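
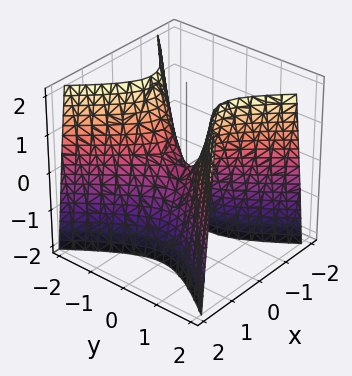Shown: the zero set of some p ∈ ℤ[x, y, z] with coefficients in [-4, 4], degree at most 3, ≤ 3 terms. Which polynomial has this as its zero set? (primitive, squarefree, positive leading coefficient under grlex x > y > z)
(a) The degree is 2 — a saddle surface; a quadric.
(b) Symmetries: it's symmetric under y → −y, forcing even powers of y; it's symmetric under x → −x, forcing even powers of x.
(c) Against the integer gridlines: it meets the x-axis at x = 0 (among the integer gridlines); it meets the z-axis at z = 0 (among the integer gridlines); it meets the y-axis at y = 0 (among the integer gridlines).
(d) Matching integer coefficients to the picture gives p.

3*x^2 - 2*y^2 + z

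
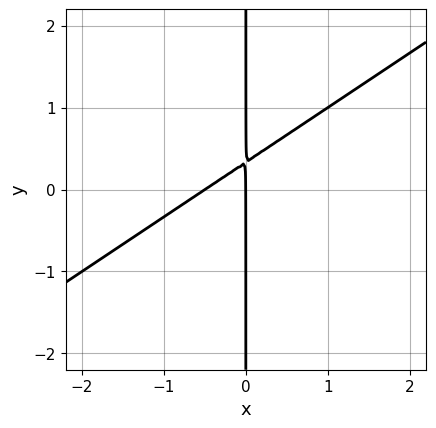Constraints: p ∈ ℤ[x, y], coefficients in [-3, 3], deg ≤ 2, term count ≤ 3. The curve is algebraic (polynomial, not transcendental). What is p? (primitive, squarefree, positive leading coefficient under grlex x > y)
2*x^2 - 3*x*y + x

1. deg p = 2. A generic line meets the curve in up to 2 points.
2. From the axis intercepts and sections: one x-axis crossing is at x = 0; the visible y-axis segment lies entirely on the curve.
3. Assembling these constraints gives the stated polynomial.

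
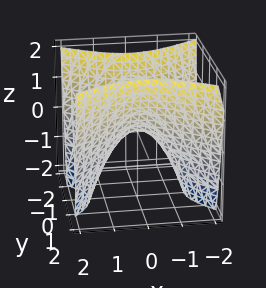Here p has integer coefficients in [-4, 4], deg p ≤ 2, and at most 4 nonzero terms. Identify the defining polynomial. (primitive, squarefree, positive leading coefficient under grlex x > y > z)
deg p = 2. A hyperbolic paraboloid; a quadric.
Symmetries: it's symmetric under y → −y, forcing even powers of y; it's symmetric under x → −x, forcing even powers of x.
Reading off the gridlines: it crosses the z-axis at the gridline z = 0; it meets the x-axis at x = 0 (among the integer gridlines).
Fitting integer coefficients to these (and the overall shape) gives p.

2*x^2 - 3*y^2 + 2*z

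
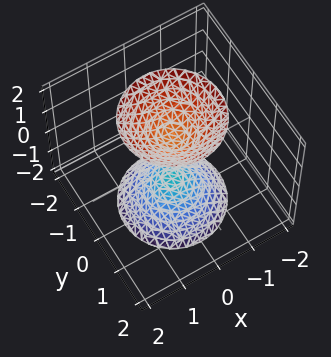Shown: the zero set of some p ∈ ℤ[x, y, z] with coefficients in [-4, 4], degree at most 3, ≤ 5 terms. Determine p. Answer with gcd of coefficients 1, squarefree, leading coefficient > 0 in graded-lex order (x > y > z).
2*x^2 + 2*y^2 - z^2 + 1

(a) The picture has 2 separate pieces.
(b) deg p = 2.
(c) Symmetries: every cross-section ⟂ z is a circle, so x, y appear only via x² + y².
(d) Reading off the gridlines: the z-axis gridline crossings are at z ∈ {-1, 1}; the surface avoids every integer x-axis point in the box; a circular section at z = -2 has radius between 1 and 2; it misses every integer gridline on the y-axis.
(e) The integer polynomial consistent with all of this is the stated p.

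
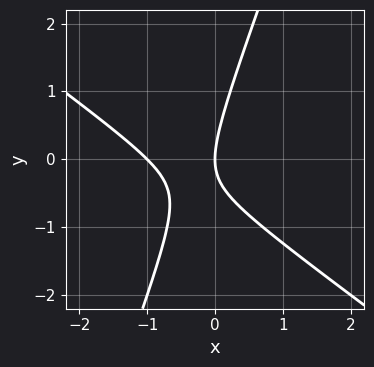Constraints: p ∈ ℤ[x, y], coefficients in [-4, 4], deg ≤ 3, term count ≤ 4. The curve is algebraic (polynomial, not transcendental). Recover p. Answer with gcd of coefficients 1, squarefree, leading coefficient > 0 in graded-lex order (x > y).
1. The degree is 2 — no degree-1 curve has this shape.
2. From the axis intercepts and sections: it crosses the y-axis at the gridline y = 0; among the integer gridlines, it crosses the x-axis at x ∈ {-1, 0}.
3. Fitting integer coefficients to these (and the overall shape) gives p.

2*x^2 + 2*x*y - y^2 + 2*x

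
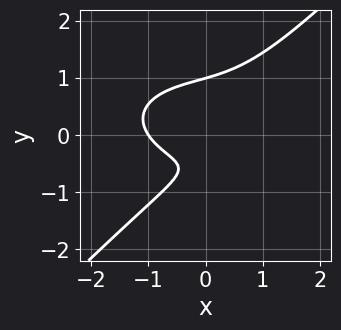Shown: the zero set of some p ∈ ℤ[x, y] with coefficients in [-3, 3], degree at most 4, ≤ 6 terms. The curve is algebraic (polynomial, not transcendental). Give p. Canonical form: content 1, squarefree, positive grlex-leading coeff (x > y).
1. deg p = 3. A generic line meets the curve in up to 3 points.
2. Checking where it meets the axes: it meets the x-axis at x = -1 (among the integer gridlines); it crosses the y-axis at the gridline y = 1.
3. Putting this together gives p.

x^3 + 2*x*y^2 - 3*y^3 + 2*y + 1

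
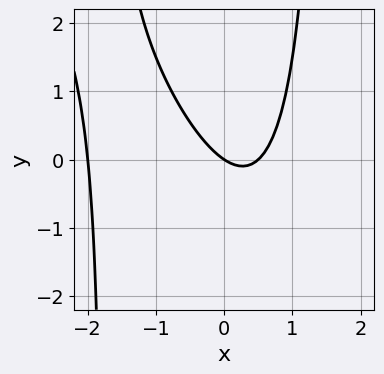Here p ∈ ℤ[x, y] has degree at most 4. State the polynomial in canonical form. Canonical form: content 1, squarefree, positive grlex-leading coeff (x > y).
deg p = 3.
Checking where it meets the axes: among the integer gridlines, it crosses the x-axis at x ∈ {-2, 0}; one y-axis crossing is at y = 0.
Fitting integer coefficients to these (and the overall shape) gives p.

2*x^3 + x^2*y + 3*x^2 - 2*x - 3*y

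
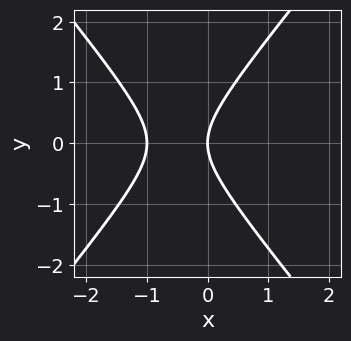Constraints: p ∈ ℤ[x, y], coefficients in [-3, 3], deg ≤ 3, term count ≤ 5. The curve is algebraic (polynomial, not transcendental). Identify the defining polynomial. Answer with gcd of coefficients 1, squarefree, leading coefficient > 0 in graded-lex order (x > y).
The degree is 2 — no degree-1 curve has this shape.
Symmetries: the y ↦ −y reflection is a symmetry, so y appears only in even powers.
From the visible intercepts: one y-axis crossing is at y = 0; among the integer gridlines, it crosses the x-axis at x ∈ {-1, 0}.
Matching integer coefficients to the picture gives p.

3*x^2 - 2*y^2 + 3*x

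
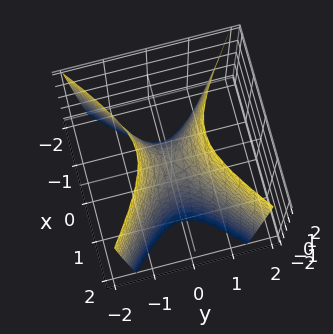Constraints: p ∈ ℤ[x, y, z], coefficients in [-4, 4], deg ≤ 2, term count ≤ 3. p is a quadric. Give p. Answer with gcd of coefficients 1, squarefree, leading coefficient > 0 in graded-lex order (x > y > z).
2*x^2 - 3*y^2 + z

The degree is 2 — a saddle surface; a quadric.
Symmetries: it's symmetric under y → −y, forcing even powers of y; mirror symmetry x ↦ −x ⇒ only even powers of x.
Checking where it meets the axes: it meets the x-axis at x = 0 (among the integer gridlines); one y-axis crossing is at y = 0.
Fitting integer coefficients to these (and the overall shape) gives p.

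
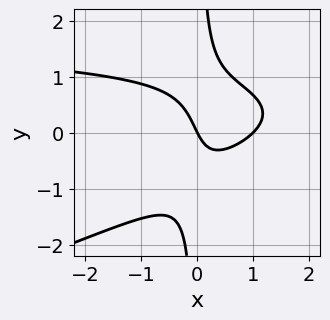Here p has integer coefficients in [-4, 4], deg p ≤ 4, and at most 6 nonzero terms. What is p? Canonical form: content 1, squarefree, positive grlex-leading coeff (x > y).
x^2*y - 3*x*y^2 - 2*x^2 + 2*x + y

The degree is 3 — the shape is more complex than any degree-2 curve.
Against the integer gridlines: one y-axis crossing is at y = 0; among the integer gridlines, it crosses the x-axis at x ∈ {0, 1}.
Matching integer coefficients to the picture gives p.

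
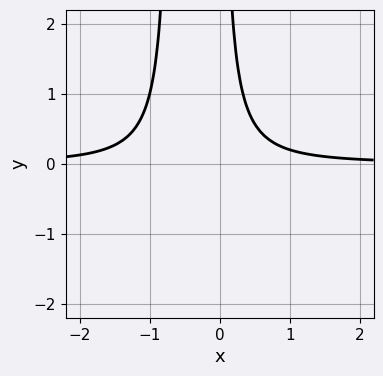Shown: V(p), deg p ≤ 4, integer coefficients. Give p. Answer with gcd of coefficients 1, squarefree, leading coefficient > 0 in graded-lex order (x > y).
1. The degree is 3 — a generic line meets the curve in up to 3 points.
2. Reading off the gridlines: the curve avoids every integer y-axis point in the box; the curve avoids every integer x-axis point in the box.
3. Solving for integer coefficients yields p as stated.

3*x^2*y + 2*x*y - 1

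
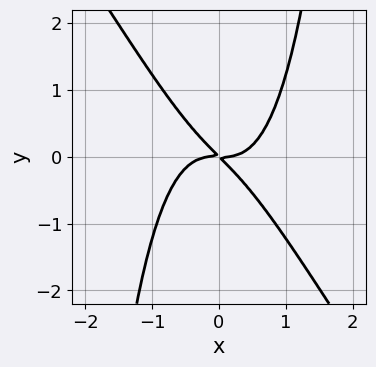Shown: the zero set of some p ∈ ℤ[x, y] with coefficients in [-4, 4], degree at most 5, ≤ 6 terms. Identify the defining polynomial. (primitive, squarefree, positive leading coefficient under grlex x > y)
3*x^4 + 2*x^3*y - 2*x*y - 2*y^2

Degree: a generic line meets the curve in up to 4 points, so deg p = 4.
Against the integer gridlines: it crosses the x-axis at the gridline x = 0; one y-axis crossing is at y = 0.
These observations pin down the coefficients.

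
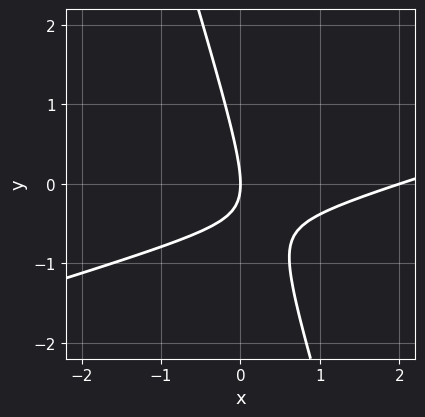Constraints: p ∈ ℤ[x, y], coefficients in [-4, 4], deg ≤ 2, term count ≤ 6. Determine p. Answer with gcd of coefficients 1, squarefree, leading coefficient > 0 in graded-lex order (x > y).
The degree is 2 — no degree-1 curve has this shape.
Against the integer gridlines: among the integer gridlines, it crosses the x-axis at x ∈ {0, 2}; it meets the y-axis at y = 0 (among the integer gridlines).
Putting this together gives p.

x^2 - 3*x*y - y^2 - 2*x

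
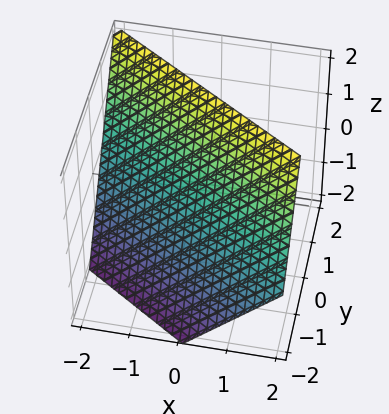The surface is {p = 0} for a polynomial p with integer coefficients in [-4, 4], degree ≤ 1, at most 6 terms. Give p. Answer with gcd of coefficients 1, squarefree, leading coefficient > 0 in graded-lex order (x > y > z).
First, deg p = 1.
Then, against the integer gridlines: one z-axis crossing is at z = 1; it meets the x-axis at x = -1 (among the integer gridlines).
Finally, together with the visible shape, these determine p as stated.

2*x + 3*y - 2*z + 2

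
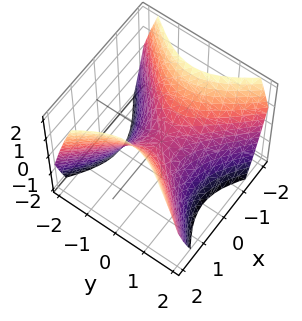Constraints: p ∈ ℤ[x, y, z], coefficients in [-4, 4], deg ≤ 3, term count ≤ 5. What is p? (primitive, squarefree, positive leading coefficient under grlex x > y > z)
1. deg p = 2.
2. Symmetries: mirror symmetry y ↦ −y ⇒ only even powers of y; it's symmetric under x → −x, forcing even powers of x.
3. Observable constraints: it crosses the z-axis at the gridline z = 0; one x-axis crossing is at x = 0; it meets the y-axis at y = 0 (among the integer gridlines).
4. Together with the visible shape, these determine p as stated.

x^2 - y^2 - z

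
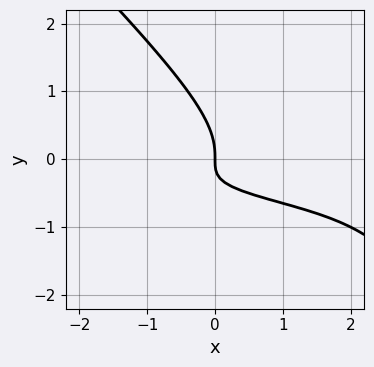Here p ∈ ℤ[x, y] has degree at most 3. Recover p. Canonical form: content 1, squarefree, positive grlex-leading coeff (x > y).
2*x*y^2 + 2*y^3 + 2*x*y + x

1. Degree: the shape is more complex than any degree-2 curve, so deg p = 3.
2. From the axis intercepts and sections: one x-axis crossing is at x = 0; one y-axis crossing is at y = 0.
3. Putting this together gives p.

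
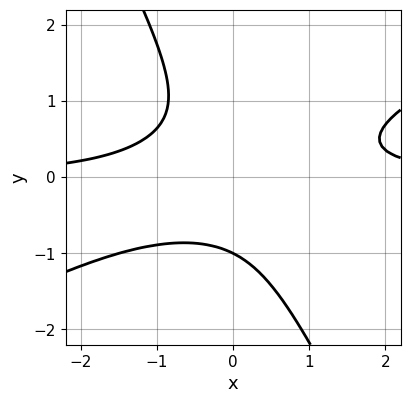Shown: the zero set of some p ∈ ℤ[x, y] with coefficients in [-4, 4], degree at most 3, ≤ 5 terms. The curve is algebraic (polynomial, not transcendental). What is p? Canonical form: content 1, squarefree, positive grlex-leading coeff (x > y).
2*x^2*y - 3*x*y^2 - 2*y^3 - 2

First, deg p = 3. No degree-2 curve has this shape.
Next, checking where it meets the axes: one y-axis crossing is at y = -1; it misses every integer gridline on the x-axis.
Finally, these observations pin down the coefficients.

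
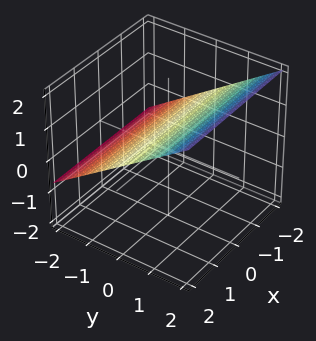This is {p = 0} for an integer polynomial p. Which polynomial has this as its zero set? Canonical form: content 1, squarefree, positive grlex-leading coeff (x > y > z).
2*y - 3*z + 2

(a) deg p = 1. Every cross-section is a straight line — this is a plane.
(b) Checking where it meets the axes: one y-axis crossing is at y = -1; it misses every integer gridline on the x-axis.
(c) Putting this together gives p.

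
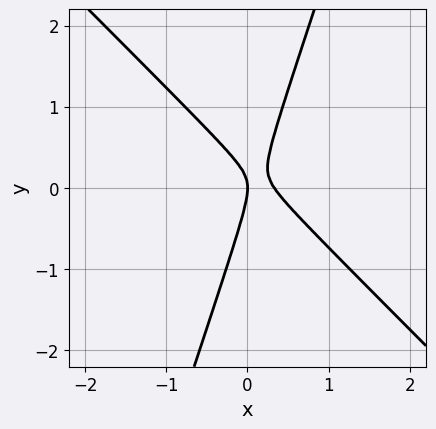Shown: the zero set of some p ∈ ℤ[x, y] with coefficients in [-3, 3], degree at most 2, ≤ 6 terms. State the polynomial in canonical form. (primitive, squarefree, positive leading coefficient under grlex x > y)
3*x^2 + 2*x*y - y^2 - x

1. deg p = 2.
2. From the axis intercepts and sections: it meets the y-axis at y = 0 (among the integer gridlines); it crosses the x-axis at the gridline x = 0.
3. Matching integer coefficients to the picture gives p.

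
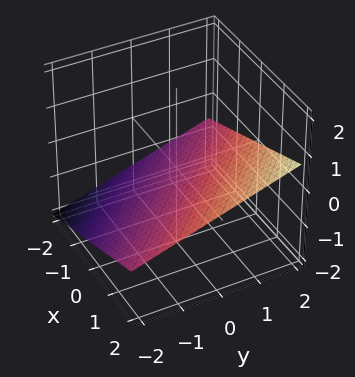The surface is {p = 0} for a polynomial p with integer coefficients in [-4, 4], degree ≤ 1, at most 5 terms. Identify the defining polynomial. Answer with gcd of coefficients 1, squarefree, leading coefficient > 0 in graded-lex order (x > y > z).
x + y - 3*z - 2

deg p = 1. The surface is flat (a plane).
Against the integer gridlines: it meets the y-axis at y = 2 (among the integer gridlines); it crosses the x-axis at the gridline x = 2.
Matching integer coefficients to the picture gives p.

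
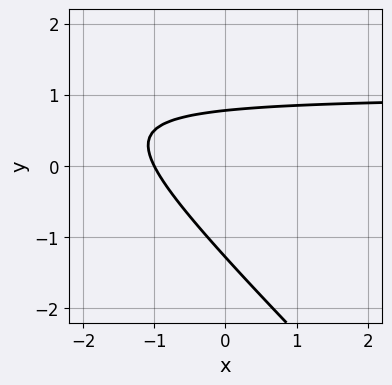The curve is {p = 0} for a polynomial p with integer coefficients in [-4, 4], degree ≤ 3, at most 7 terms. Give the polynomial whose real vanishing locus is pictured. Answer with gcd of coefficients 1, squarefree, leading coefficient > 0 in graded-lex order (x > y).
2*x*y + 2*y^2 - 2*x + y - 2

First, deg p = 2.
Next, against the integer gridlines: it crosses the x-axis at the gridline x = -1.
Finally, these observations pin down the coefficients.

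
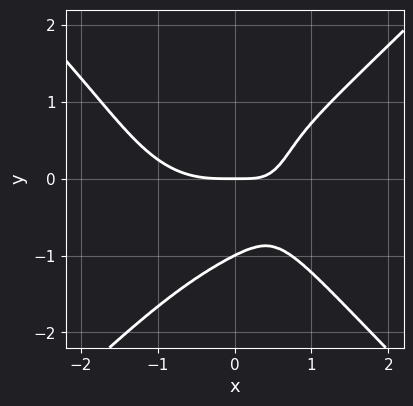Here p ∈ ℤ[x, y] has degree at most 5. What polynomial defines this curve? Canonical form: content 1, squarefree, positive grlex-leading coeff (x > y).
2*x^4 - 2*y^4 - 3*x^2*y + 3*x*y - 2*y

deg p = 4. No degree-3 curve has this shape.
From the visible intercepts: one x-axis crossing is at x = 0; the y-axis gridline crossings are at y ∈ {-1, 0}.
Matching integer coefficients to the picture gives p.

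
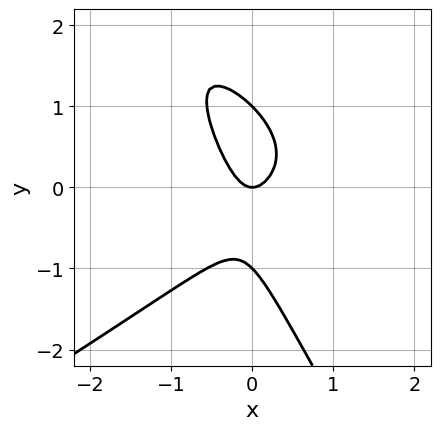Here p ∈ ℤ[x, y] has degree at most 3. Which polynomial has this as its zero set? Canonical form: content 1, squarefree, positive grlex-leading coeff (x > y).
1. Degree: no degree-2 curve has this shape, so deg p = 3.
2. Checking where it meets the axes: the y-axis gridline crossings are at y ∈ {-1, 0, 1}; it meets the x-axis at x = 0 (among the integer gridlines).
3. Matching integer coefficients to the picture gives p.

x^3 - 2*x*y^2 - y^3 - 3*x^2 + y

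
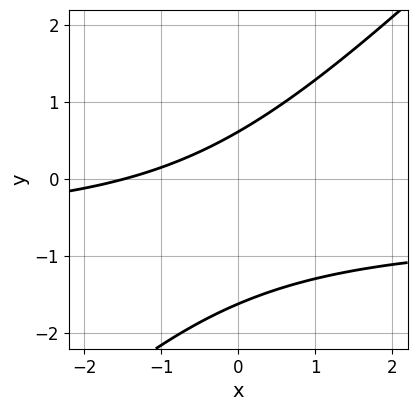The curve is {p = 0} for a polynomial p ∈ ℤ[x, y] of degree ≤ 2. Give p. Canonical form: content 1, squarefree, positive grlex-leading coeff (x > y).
3*x*y - 3*y^2 + 2*x - 3*y + 3

1. Degree: a generic line meets the curve in up to 2 points, so deg p = 2.
2. Solving for integer coefficients yields p as stated.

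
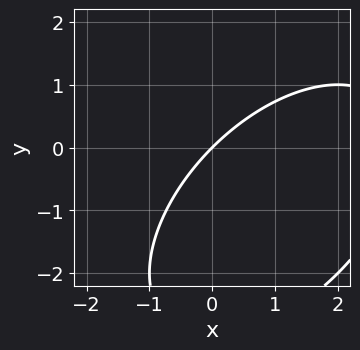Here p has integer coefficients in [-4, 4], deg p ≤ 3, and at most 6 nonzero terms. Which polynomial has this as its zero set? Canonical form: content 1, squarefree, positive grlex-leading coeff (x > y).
x^2 - x*y + y^2 - 3*x + 3*y

1. The degree is 2 — no degree-1 curve has this shape.
2. Observable constraints: it meets the y-axis at y = 0 (among the integer gridlines); one x-axis crossing is at x = 0.
3. The integer polynomial consistent with all of this is the stated p.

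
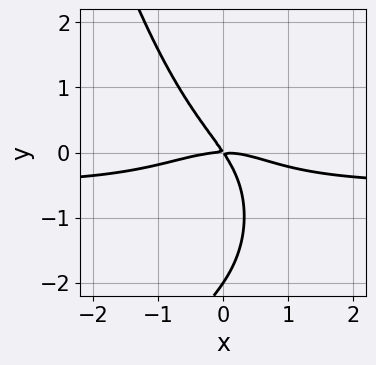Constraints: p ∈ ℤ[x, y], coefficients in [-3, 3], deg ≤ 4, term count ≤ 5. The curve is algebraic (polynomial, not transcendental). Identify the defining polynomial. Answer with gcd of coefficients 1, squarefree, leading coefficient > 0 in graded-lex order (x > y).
2*x^3*y + x^3 + y^3 + 3*x*y + 2*y^2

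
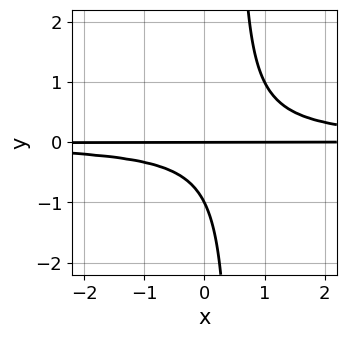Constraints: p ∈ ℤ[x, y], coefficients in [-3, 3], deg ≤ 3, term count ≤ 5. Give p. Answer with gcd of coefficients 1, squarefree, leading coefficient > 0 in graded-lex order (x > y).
deg p = 3. No degree-2 curve has this shape.
Observable constraints: the y-axis gridline crossings are at y ∈ {-1, 0}; every point of the x-axis in the box is on the curve.
The integer polynomial consistent with all of this is the stated p.

2*x*y^2 - y^2 - y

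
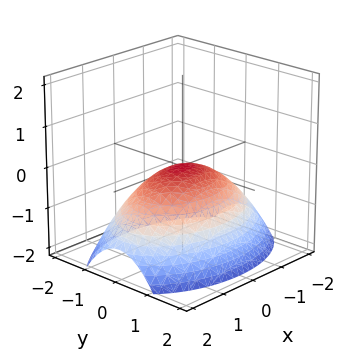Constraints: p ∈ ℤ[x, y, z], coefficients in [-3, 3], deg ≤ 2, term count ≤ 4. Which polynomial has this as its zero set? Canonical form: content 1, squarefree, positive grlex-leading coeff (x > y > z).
x^2 + 2*y^2 + 3*z

First, deg p = 2.
Next, symmetries: mirror symmetry y ↦ −y ⇒ only even powers of y; mirror symmetry x ↦ −x ⇒ only even powers of x.
Next, observable constraints: it crosses the x-axis at the gridline x = 0; one z-axis crossing is at z = 0; it meets the y-axis at y = 0 (among the integer gridlines).
Finally, putting this together gives p.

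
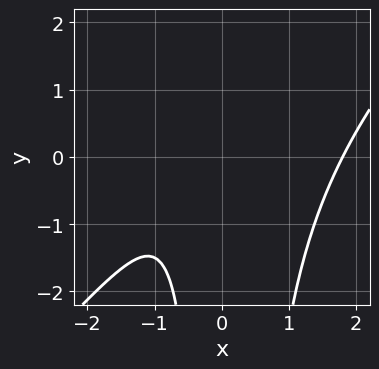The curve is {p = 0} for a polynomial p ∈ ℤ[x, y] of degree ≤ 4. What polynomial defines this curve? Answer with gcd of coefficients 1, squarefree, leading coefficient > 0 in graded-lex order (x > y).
2*x^3 - 2*x^2*y - x^2 - 3*x - 3

First, deg p = 3.
Then, observable constraints: it misses every integer gridline on the y-axis.
Finally, together with the visible shape, these determine p as stated.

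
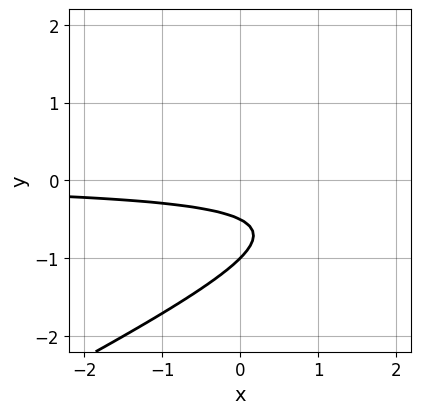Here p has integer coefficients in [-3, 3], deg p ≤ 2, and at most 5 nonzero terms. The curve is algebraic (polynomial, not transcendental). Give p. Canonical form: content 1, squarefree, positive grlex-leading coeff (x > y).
Degree: the shape is more complex than any degree-1 curve, so deg p = 2.
Observable constraints: the curve avoids every integer x-axis point in the box; it crosses the y-axis at the gridline y = -1.
Solving for integer coefficients yields p as stated.

x*y - 2*y^2 - 3*y - 1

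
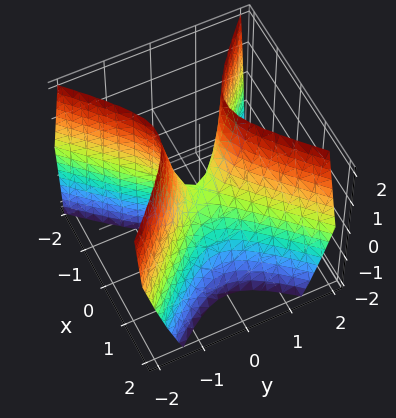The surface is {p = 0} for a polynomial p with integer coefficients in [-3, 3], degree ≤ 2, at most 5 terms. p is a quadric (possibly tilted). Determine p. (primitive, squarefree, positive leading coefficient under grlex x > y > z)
1. The degree is 2 — the shape is more complex than any degree-1 surface.
2. Against the integer gridlines: it crosses the y-axis at the gridline y = 0; one x-axis crossing is at x = 0.
3. The integer polynomial consistent with all of this is the stated p.

3*x^2 + x*z - 3*y^2 + z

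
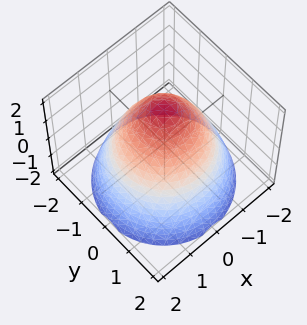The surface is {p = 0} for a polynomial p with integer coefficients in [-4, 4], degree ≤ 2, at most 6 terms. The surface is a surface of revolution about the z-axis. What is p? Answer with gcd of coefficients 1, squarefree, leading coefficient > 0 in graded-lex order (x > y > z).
First, degree: the shape is more complex than any degree-1 surface, so deg p = 2.
Next, symmetries: rotational symmetry about the z-axis ⇒ p depends on x, y only through x² + y².
Next, from the axis intercepts and sections: one z-axis crossing is at z = 2; a circular section at z = 1 has radius exactly 1.
Finally, assembling these constraints gives the stated polynomial.

x^2 + y^2 + z - 2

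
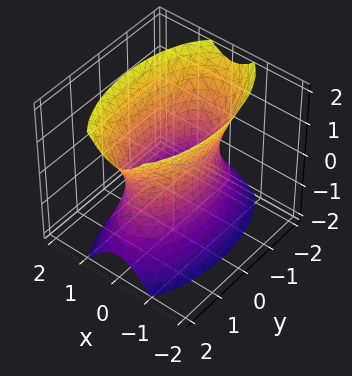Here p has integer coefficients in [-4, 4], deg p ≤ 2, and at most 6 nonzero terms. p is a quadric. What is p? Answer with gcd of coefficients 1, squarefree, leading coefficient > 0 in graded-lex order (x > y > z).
3*x^2 + y^2 - z^2 - 2

(a) Degree: one connected sheet with a waist; a quadric, so deg p = 2.
(b) Symmetries: it's symmetric under x → −x, forcing even powers of x; mirror symmetry z ↦ −z ⇒ only even powers of z; mirror symmetry y ↦ −y ⇒ only even powers of y.
(c) Checking where it meets the axes: it misses every integer gridline on the z-axis.
(d) The integer polynomial consistent with all of this is the stated p.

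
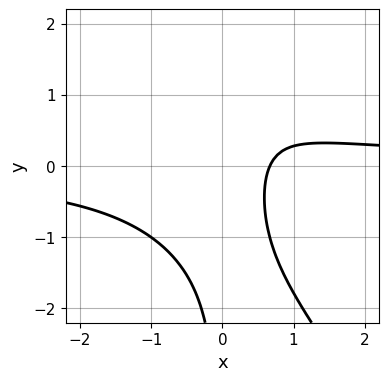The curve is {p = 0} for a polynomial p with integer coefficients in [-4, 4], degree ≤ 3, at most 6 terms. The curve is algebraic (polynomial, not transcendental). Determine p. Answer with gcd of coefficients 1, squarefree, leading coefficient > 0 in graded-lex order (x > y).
Degree: a generic line meets the curve in up to 3 points, so deg p = 3.
From the visible intercepts: it misses every integer gridline on the y-axis.
Matching integer coefficients to the picture gives p.

3*x^2*y + 2*x*y^2 - 3*x + 2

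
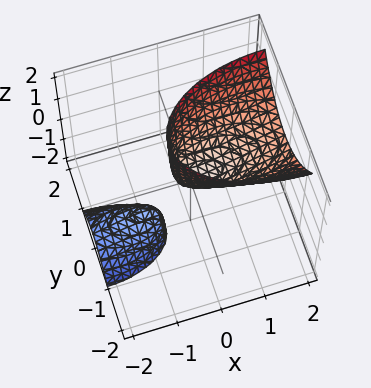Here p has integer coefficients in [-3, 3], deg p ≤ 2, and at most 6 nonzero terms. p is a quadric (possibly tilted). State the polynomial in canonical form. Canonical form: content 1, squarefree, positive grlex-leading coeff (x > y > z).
1. There are 2 components. Treating them together as one polynomial.
2. The degree is 2 — a generic line meets the surface in up to 2 points.
3. Against the integer gridlines: one x-axis crossing is at x = 0; it crosses the y-axis at the gridline y = 0.
4. These observations pin down the coefficients.

x^2 - 2*x*z + 3*y^2 - z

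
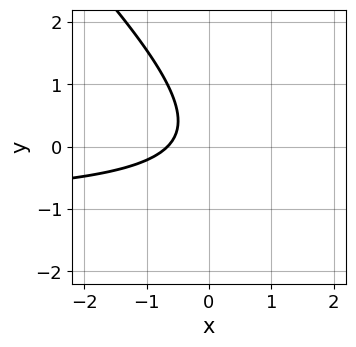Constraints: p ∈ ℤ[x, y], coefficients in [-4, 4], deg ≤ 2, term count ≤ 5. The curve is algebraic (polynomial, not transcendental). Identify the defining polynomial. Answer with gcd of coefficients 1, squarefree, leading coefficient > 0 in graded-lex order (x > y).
3*x*y + 3*y^2 + 3*x - y + 2

First, degree: no degree-1 curve has this shape, so deg p = 2.
Next, against the integer gridlines: it misses every integer gridline on the y-axis.
Finally, solving for integer coefficients yields p as stated.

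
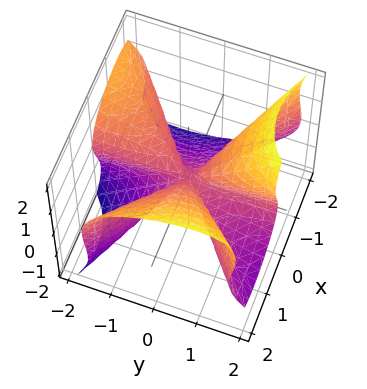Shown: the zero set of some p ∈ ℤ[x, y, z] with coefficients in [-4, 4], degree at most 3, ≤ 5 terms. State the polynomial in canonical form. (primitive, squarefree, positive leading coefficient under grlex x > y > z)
1. Degree: a generic line meets the surface in up to 3 points, so deg p = 3.
2. Observable constraints: it crosses the x-axis at the gridline x = 0; every point of the y-axis in the box is on the surface.
3. Fitting integer coefficients to these (and the overall shape) gives p.

2*x^3 - 3*x*y^2 + 3*y*z^2 - 3*z^3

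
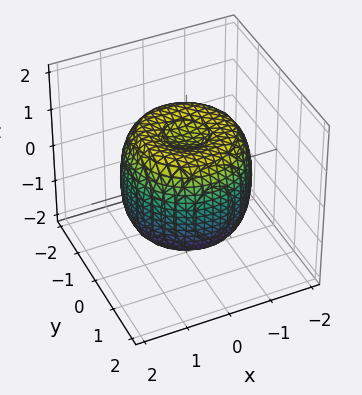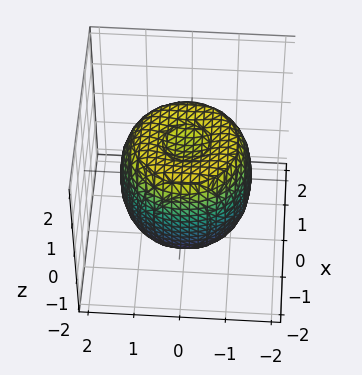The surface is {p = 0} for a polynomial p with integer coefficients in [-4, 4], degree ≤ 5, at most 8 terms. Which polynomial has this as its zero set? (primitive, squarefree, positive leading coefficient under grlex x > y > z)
2*x^4 + 4*x^2*y^2 + 2*y^4 - 3*x^2 - 3*y^2 + 2*z^2 - 2

(a) Degree: the shape is more complex than any degree-3 surface, so deg p = 4.
(b) Symmetries: rotational symmetry about the z-axis ⇒ p depends on x, y only through x² + y².
(c) From the visible intercepts: a circular section at z = 0 has radius between 1 and 2; the z-axis gridline crossings are at z ∈ {-1, 1}.
(d) Together with the visible shape, these determine p as stated.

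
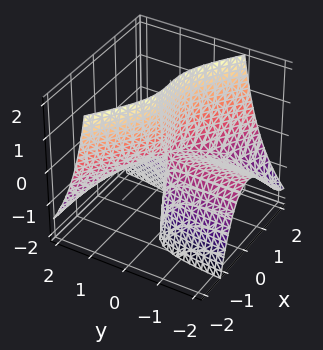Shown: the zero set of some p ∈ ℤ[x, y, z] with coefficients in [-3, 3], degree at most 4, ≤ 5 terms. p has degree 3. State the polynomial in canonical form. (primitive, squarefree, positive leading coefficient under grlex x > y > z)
1. The degree is 3 — no degree-2 surface has this shape.
2. Against the integer gridlines: it meets the x-axis at x = 0 (among the integer gridlines); every point of the z-axis in the box is on the surface; every point of the y-axis in the box is on the surface.
3. Solving for integer coefficients yields p as stated.

2*x^3 + 3*x^2*y + 3*y*z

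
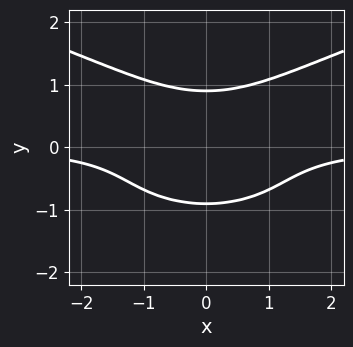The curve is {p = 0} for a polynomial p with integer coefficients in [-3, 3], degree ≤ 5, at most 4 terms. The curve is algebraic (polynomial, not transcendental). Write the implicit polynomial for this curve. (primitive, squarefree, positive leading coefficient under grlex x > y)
First, deg p = 4. A generic line meets the curve in up to 4 points.
Next, symmetries: mirror symmetry x ↦ −x ⇒ only even powers of x.
Next, from the axis intercepts and sections: no x-intercept at any integer in the box.
Finally, matching integer coefficients to the picture gives p.

3*y^4 - 2*x^2*y - 2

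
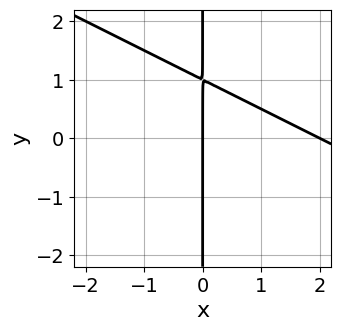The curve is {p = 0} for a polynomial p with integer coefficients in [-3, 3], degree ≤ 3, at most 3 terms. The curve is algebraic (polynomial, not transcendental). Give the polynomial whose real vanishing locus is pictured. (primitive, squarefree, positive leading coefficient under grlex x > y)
1. The degree is 2 — a generic line meets the curve in up to 2 points.
2. Against the integer gridlines: the visible y-axis segment lies entirely on the curve; the x-axis gridline crossings are at x ∈ {0, 2}.
3. Solving for integer coefficients yields p as stated.

x^2 + 2*x*y - 2*x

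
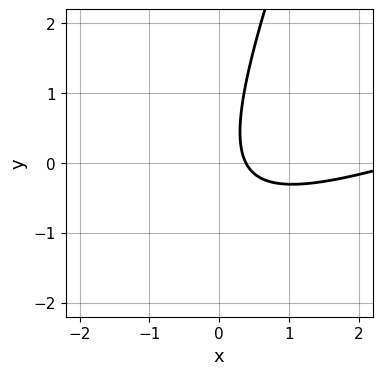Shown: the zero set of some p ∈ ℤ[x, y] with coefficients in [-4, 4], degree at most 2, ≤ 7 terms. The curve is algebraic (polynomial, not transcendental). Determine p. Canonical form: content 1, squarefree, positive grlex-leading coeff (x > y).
x^2 - 3*x*y + y^2 - 3*x + 1

1. The degree is 2 — the shape is more complex than any degree-1 curve.
2. From the visible intercepts: the curve avoids every integer y-axis point in the box.
3. Putting this together gives p.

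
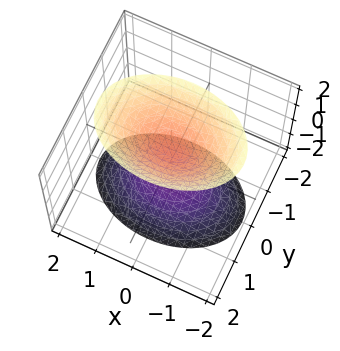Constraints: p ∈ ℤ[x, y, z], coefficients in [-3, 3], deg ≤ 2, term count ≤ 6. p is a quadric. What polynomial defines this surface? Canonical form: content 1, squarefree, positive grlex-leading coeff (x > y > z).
x^2 + 2*y^2 - z^2 + 1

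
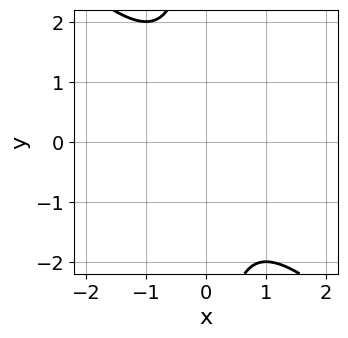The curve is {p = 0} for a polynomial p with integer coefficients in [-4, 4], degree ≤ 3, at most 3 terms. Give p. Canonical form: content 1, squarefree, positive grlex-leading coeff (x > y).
x^2 + x*y + 1

First, the degree is 2 — no degree-1 curve has this shape.
Next, against the integer gridlines: the curve avoids every integer x-axis point in the box; it misses every integer gridline on the y-axis.
Finally, the integer polynomial consistent with all of this is the stated p.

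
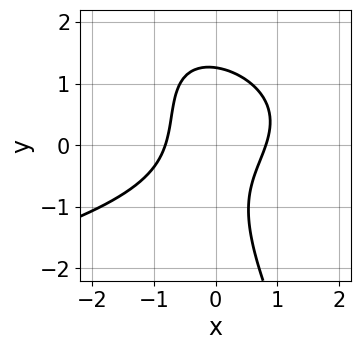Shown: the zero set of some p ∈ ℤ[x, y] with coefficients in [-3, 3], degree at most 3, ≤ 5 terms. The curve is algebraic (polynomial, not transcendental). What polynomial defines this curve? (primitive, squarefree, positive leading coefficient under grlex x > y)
(a) Degree: the shape is more complex than any degree-2 curve, so deg p = 3.
(b) Solving for integer coefficients yields p as stated.

2*x*y^2 + y^3 + 3*x^2 - 2*x*y - 2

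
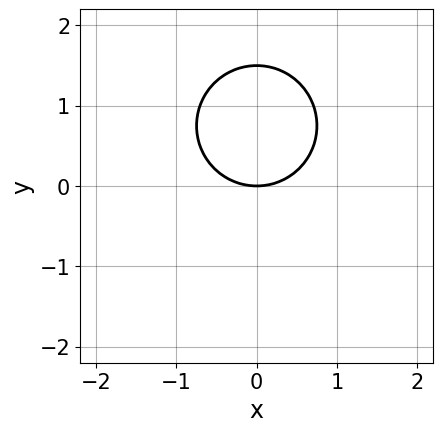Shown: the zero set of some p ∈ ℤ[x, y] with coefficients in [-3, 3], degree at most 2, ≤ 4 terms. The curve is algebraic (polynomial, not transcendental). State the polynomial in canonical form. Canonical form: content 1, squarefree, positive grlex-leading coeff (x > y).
(a) The degree is 2 — no degree-1 curve has this shape.
(b) Symmetries: mirror symmetry x ↦ −x ⇒ only even powers of x.
(c) Observable constraints: one y-axis crossing is at y = 0; it crosses the x-axis at the gridline x = 0.
(d) Solving for integer coefficients yields p as stated.

2*x^2 + 2*y^2 - 3*y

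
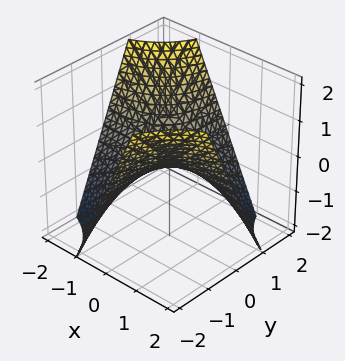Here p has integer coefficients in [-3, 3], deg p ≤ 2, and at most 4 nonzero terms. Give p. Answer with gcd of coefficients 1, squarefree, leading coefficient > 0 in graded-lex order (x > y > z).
x*y + z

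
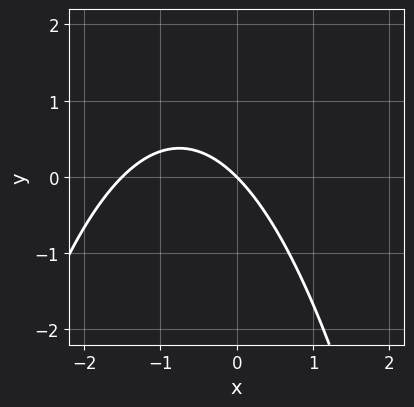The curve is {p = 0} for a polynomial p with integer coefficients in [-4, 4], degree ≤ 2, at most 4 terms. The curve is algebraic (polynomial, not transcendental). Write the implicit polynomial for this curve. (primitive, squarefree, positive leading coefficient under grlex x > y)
2*x^2 + 3*x + 3*y

(a) deg p = 2. The shape is more complex than any degree-1 curve.
(b) Checking where it meets the axes: one y-axis crossing is at y = 0; it meets the x-axis at x = 0 (among the integer gridlines).
(c) Assembling these constraints gives the stated polynomial.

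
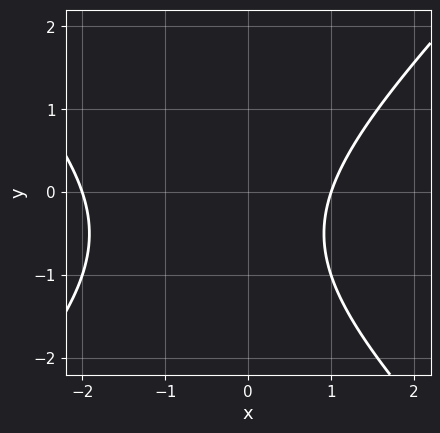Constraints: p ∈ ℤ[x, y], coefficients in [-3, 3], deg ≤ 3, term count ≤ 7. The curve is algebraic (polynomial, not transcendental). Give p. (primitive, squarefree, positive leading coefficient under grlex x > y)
x^2 - y^2 + x - y - 2

1. Degree: the shape is more complex than any degree-1 curve, so deg p = 2.
2. From the visible intercepts: among the integer gridlines, it crosses the x-axis at x ∈ {-2, 1}; no y-intercept at any integer in the box.
3. The integer polynomial consistent with all of this is the stated p.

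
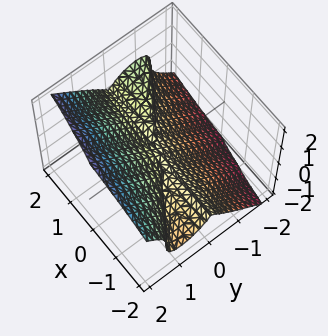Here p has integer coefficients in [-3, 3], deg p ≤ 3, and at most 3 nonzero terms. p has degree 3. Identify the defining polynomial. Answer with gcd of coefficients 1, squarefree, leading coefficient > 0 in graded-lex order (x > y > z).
2*x*y^2 + 3*y^3 - 3*z^3

(a) Degree: a generic line meets the surface in up to 3 points, so deg p = 3.
(b) Against the integer gridlines: it meets the z-axis at z = 0 (among the integer gridlines); it crosses the y-axis at the gridline y = 0.
(c) Assembling these constraints gives the stated polynomial. Check: (-2, 0, 0) on the x-axis lies on the surface, and p(-2, 0, 0) = 0. ✓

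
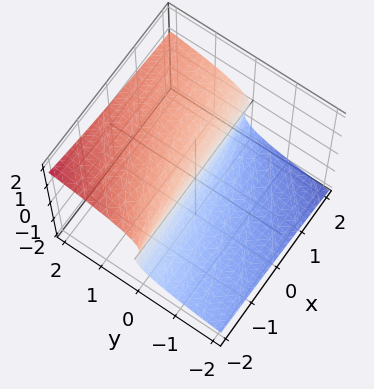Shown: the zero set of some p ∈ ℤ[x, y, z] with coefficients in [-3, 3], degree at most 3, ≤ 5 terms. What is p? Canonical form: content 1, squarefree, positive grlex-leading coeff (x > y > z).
(a) Degree: the shape is more complex than any degree-2 surface, so deg p = 3.
(b) Reading off the gridlines: one z-axis crossing is at z = 0; it meets the y-axis at y = 0 (among the integer gridlines); every point of the x-axis in the box is on the surface.
(c) Together with the visible shape, these determine p as stated.

x*z^2 + 2*z^3 - 3*y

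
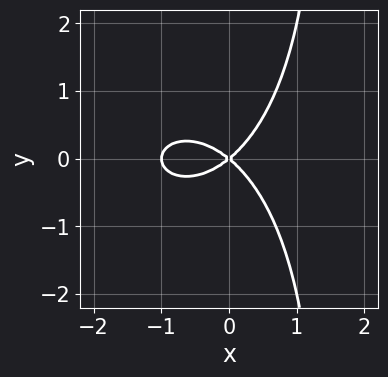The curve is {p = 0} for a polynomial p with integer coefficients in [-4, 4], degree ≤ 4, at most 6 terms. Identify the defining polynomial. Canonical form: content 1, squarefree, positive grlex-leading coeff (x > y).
2*x^3 + 2*x*y^2 + 2*x^2 - 3*y^2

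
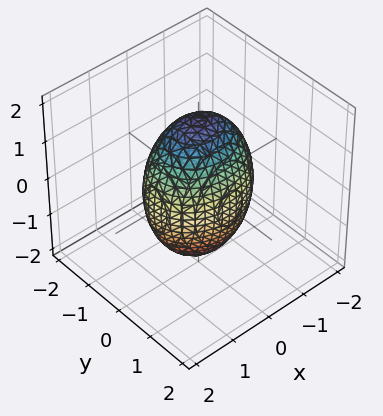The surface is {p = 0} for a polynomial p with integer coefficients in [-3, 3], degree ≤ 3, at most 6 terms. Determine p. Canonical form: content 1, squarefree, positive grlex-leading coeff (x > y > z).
2*x^2 + 3*y^2 + z^2 - 3

1. Degree: bounded and convex; a quadric, so deg p = 2.
2. Symmetries: the x ↦ −x reflection is a symmetry, so x appears only in even powers; mirror symmetry z ↦ −z ⇒ only even powers of z; it's symmetric under y → −y, forcing even powers of y.
3. From the visible intercepts: the y-axis gridline crossings are at y ∈ {-1, 1}.
4. Matching integer coefficients to the picture gives p.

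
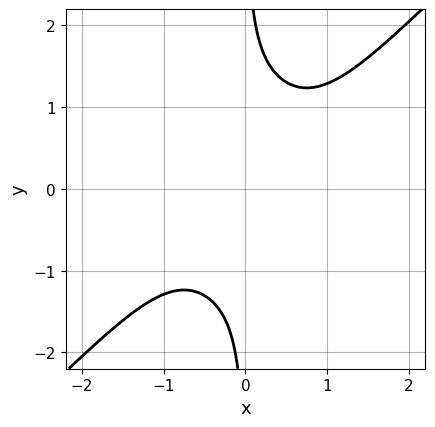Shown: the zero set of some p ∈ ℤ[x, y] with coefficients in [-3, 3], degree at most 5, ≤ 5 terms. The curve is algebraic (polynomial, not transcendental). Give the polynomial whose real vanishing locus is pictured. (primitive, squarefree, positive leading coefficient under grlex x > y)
First, the degree is 4 — the shape is more complex than any degree-3 curve.
Then, from the axis intercepts and sections: no x-intercept at any integer in the box; the curve avoids every integer y-axis point in the box.
Finally, fitting integer coefficients to these (and the overall shape) gives p.

x^4 + x^3*y - 2*x*y^3 + 2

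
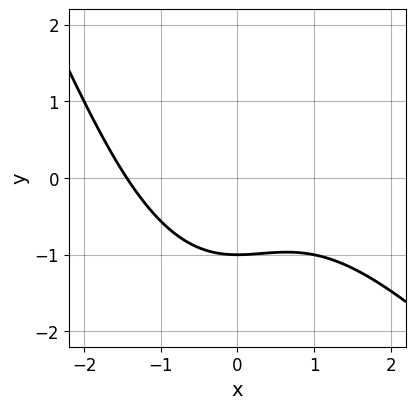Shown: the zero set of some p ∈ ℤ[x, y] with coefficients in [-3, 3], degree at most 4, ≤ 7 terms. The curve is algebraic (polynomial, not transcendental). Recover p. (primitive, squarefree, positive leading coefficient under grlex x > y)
(a) deg p = 3.
(b) From the visible intercepts: it crosses the y-axis at the gridline y = -1.
(c) Fitting integer coefficients to these (and the overall shape) gives p.

x^3 + x^2*y - y^2 + 2*y + 3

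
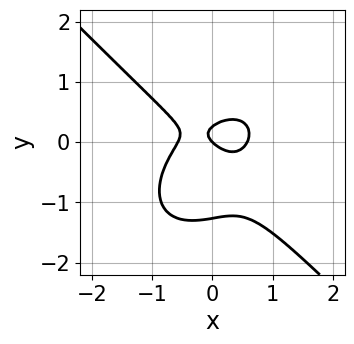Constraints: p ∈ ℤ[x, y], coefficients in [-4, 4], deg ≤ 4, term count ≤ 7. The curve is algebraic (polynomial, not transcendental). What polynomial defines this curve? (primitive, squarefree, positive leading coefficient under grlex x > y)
3*x^3 + 3*y^3 + 3*y^2 - x - y

First, deg p = 3. A generic line meets the curve in up to 3 points.
Next, against the integer gridlines: it crosses the y-axis at the gridline y = 0; it meets the x-axis at x = 0 (among the integer gridlines).
Finally, these observations pin down the coefficients.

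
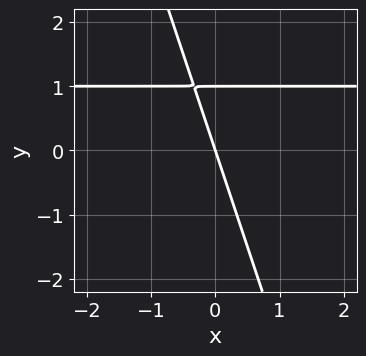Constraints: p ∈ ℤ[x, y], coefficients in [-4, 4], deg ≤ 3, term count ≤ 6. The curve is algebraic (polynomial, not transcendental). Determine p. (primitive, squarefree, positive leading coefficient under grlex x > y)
3*x*y + y^2 - 3*x - y

1. The degree is 2 — the shape is more complex than any degree-1 curve.
2. Checking where it meets the axes: the y-axis gridline crossings are at y ∈ {0, 1}; one x-axis crossing is at x = 0.
3. Fitting integer coefficients to these (and the overall shape) gives p.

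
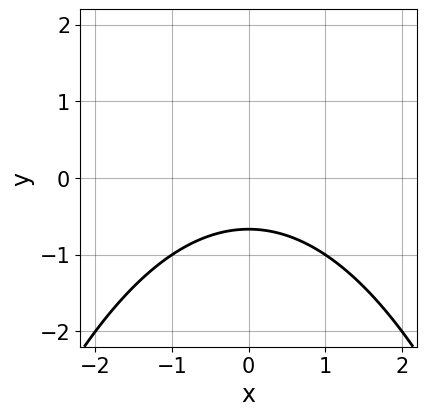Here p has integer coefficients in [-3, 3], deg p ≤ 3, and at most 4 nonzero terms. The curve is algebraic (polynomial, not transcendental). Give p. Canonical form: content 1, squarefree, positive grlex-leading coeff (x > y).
The degree is 2 — no degree-1 curve has this shape.
Symmetries: the x ↦ −x reflection is a symmetry, so x appears only in even powers.
Against the integer gridlines: the curve avoids every integer x-axis point in the box.
Matching integer coefficients to the picture gives p.

x^2 + 3*y + 2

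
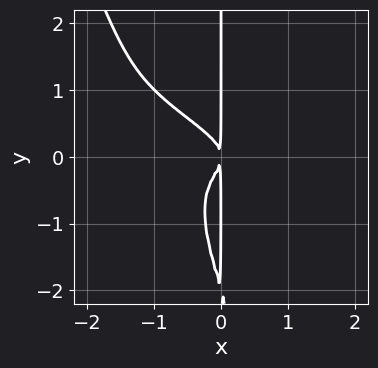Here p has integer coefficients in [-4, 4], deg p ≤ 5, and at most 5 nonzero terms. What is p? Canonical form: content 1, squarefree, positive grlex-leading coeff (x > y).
x^3*y + 3*x^2*y^2 + x*y^3 + 2*x*y^2 + x^2

1. The degree is 4 — no degree-3 curve has this shape.
2. Observable constraints: the visible y-axis segment lies entirely on the curve.
3. The integer polynomial consistent with all of this is the stated p.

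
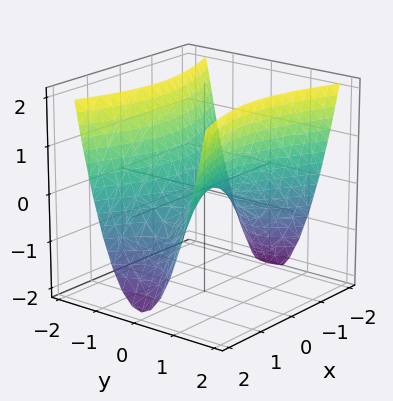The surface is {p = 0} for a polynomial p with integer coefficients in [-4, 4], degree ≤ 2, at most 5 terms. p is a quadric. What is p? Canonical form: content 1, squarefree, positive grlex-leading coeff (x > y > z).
x^2 - 3*y^2 + 2*z

(a) Degree: a saddle surface; a quadric, so deg p = 2.
(b) Symmetries: it's symmetric under y → −y, forcing even powers of y; the x ↦ −x reflection is a symmetry, so x appears only in even powers.
(c) Against the integer gridlines: it crosses the x-axis at the gridline x = 0; one y-axis crossing is at y = 0.
(d) Putting this together gives p.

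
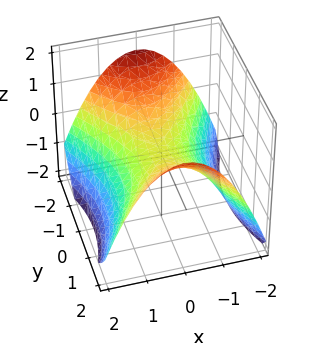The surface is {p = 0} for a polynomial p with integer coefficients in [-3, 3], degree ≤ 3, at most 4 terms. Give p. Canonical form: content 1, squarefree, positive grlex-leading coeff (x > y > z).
(a) Degree: a saddle surface; a quadric, so deg p = 2.
(b) Symmetries: mirror symmetry y ↦ −y ⇒ only even powers of y; it's symmetric under x → −x, forcing even powers of x.
(c) Checking where it meets the axes: one z-axis crossing is at z = 0; it meets the y-axis at y = 0 (among the integer gridlines).
(d) Together with the visible shape, these determine p as stated.

2*x^2 - y^2 + 3*z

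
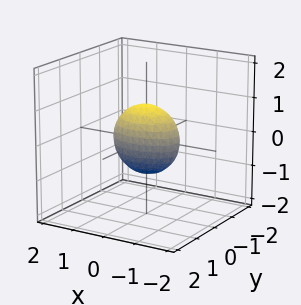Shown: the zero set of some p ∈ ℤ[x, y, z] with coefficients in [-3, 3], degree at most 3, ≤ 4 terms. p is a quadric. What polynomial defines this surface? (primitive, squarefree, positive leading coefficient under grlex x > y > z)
1. The degree is 2 — bounded and convex; a quadric.
2. Symmetries: it's symmetric under z → −z, forcing even powers of z; the x ↦ −x reflection is a symmetry, so x appears only in even powers; the y ↦ −y reflection is a symmetry, so y appears only in even powers.
3. Against the integer gridlines: among the integer gridlines, it crosses the x-axis at x ∈ {-1, 1}; the z-axis gridline crossings are at z ∈ {-1, 1}.
4. Assembling these constraints gives the stated polynomial.

x^2 + 2*y^2 + z^2 - 1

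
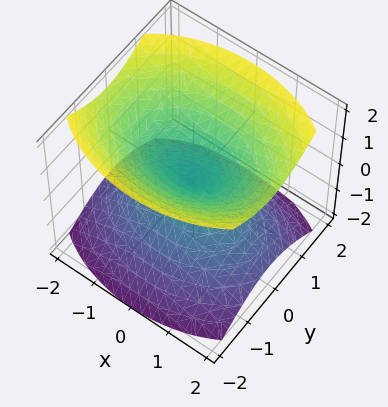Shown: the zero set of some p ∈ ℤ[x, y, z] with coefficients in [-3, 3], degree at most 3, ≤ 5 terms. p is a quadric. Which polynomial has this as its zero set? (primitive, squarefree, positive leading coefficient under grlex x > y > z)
x^2 + 2*y^2 - 2*z^2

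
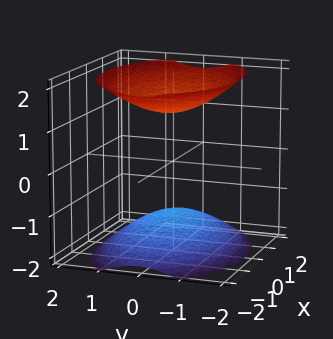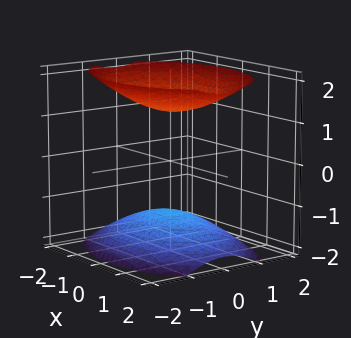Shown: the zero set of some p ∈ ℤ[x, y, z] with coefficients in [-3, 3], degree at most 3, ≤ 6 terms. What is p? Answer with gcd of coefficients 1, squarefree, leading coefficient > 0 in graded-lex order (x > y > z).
x^2 + 2*y^2 - 2*z^2 + 3

(a) The picture has 2 separate pieces.
(b) The degree is 2 — two sheets facing apart; a quadric.
(c) Symmetries: mirror symmetry y ↦ −y ⇒ only even powers of y; mirror symmetry z ↦ −z ⇒ only even powers of z; the x ↦ −x reflection is a symmetry, so x appears only in even powers.
(d) Observable constraints: no x-intercept at any integer in the box; no y-intercept at any integer in the box.
(e) Solving for integer coefficients yields p as stated.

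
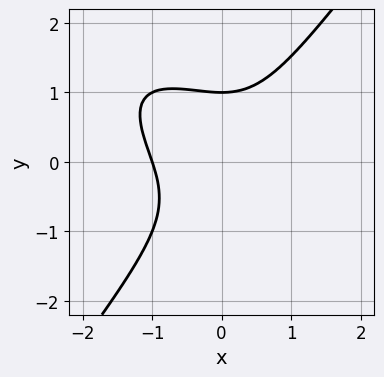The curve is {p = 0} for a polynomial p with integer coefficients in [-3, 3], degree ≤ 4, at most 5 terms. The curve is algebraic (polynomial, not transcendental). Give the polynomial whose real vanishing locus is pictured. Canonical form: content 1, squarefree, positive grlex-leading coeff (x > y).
x^3 + x^2*y - y^3 + 1

1. Degree: no degree-2 curve has this shape, so deg p = 3.
2. Observable constraints: it meets the x-axis at x = -1 (among the integer gridlines); it crosses the y-axis at the gridline y = 1.
3. Matching integer coefficients to the picture gives p.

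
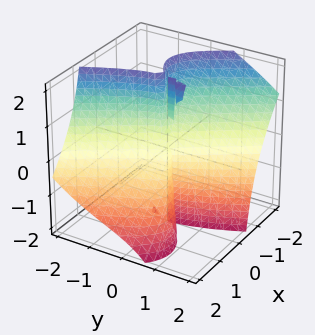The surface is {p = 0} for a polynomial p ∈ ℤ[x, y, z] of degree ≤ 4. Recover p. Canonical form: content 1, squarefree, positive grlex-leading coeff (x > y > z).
3*x^3 + 3*x^2*z - 2*x*y*z + y^3 - x^2

First, there are 3 components. They look like related sheets of one shape, so recover p as a whole.
Next, the degree is 3 — the shape is more complex than any degree-2 surface.
Next, against the integer gridlines: it crosses the x-axis at the gridline x = 0; the visible z-axis segment lies entirely on the surface.
Finally, assembling these constraints gives the stated polynomial.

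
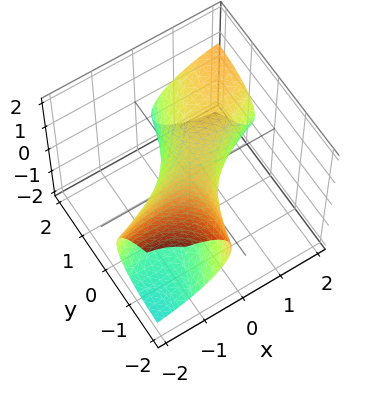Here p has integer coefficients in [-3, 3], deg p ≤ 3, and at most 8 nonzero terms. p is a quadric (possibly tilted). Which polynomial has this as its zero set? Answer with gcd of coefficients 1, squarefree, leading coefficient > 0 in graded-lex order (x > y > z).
1. deg p = 2. A generic line meets the surface in up to 2 points.
2. Against the integer gridlines: the y-axis gridline crossings are at y ∈ {-1, 1}; the x-axis gridline crossings are at x ∈ {-1, 1}.
3. Putting this together gives p.

x^2 - 3*x*y + y^2 + 2*y*z + 3*z^2 - 1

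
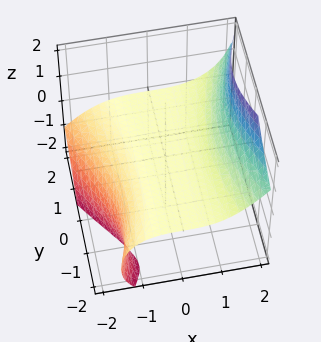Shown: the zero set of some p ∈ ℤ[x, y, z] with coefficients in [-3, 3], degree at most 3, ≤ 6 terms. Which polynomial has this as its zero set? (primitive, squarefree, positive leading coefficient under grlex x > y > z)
The degree is 3 — a generic line meets the surface in up to 3 points.
From the axis intercepts and sections: one z-axis crossing is at z = 0; every point of the y-axis in the box is on the surface; one x-axis crossing is at x = 0.
Together with the visible shape, these determine p as stated.

x^3 - y^2*z + y*z^2 - y*z - 3*z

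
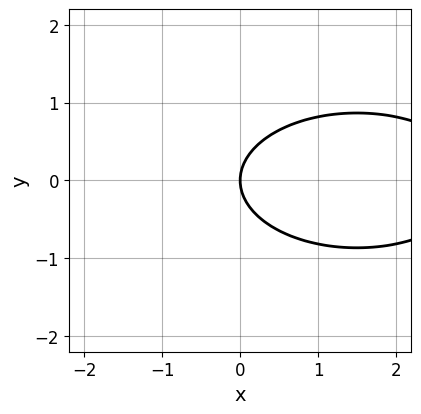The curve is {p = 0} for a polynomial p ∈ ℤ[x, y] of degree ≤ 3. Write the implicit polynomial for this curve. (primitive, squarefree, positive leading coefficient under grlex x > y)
x^2 + 3*y^2 - 3*x

First, deg p = 2. A generic line meets the curve in up to 2 points.
Next, symmetries: the y ↦ −y reflection is a symmetry, so y appears only in even powers.
Next, reading off the gridlines: it crosses the x-axis at the gridline x = 0; it crosses the y-axis at the gridline y = 0.
Finally, putting this together gives p.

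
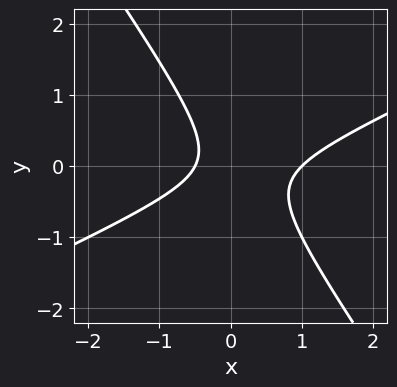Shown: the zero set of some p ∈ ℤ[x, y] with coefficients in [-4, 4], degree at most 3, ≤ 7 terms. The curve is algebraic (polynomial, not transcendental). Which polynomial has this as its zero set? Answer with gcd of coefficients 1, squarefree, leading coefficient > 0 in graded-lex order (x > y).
2*x^2 - 3*x*y - 3*y^2 - x - 1

The degree is 2 — a generic line meets the curve in up to 2 points.
Observable constraints: one x-axis crossing is at x = 1; it misses every integer gridline on the y-axis.
Fitting integer coefficients to these (and the overall shape) gives p.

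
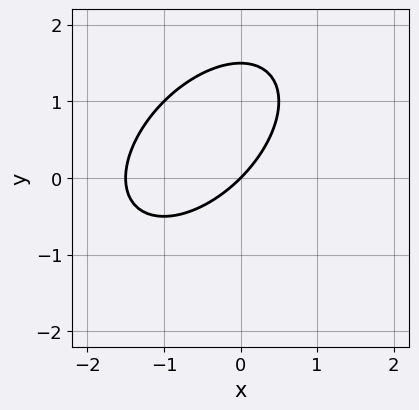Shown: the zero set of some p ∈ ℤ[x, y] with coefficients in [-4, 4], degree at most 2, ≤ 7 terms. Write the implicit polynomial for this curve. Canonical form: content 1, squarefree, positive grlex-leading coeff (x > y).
2*x^2 - 2*x*y + 2*y^2 + 3*x - 3*y

First, degree: no degree-1 curve has this shape, so deg p = 2.
Then, checking where it meets the axes: it crosses the x-axis at the gridline x = 0; it meets the y-axis at y = 0 (among the integer gridlines).
Finally, these observations pin down the coefficients.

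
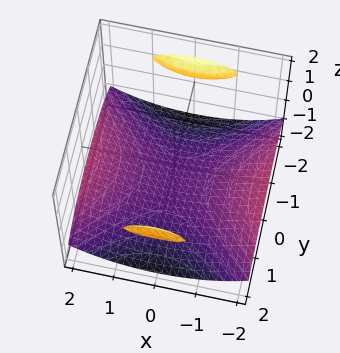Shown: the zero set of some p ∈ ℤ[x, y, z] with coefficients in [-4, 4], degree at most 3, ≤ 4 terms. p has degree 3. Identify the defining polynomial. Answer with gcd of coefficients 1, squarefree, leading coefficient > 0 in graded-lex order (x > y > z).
1. The picture has 3 separate pieces. They look like related sheets of one shape, so recover p as a whole.
2. The degree is 3 — the shape is more complex than any degree-2 surface.
3. Checking where it meets the axes: one z-axis crossing is at z = -1; the surface avoids every integer y-axis point in the box; it misses every integer gridline on the x-axis.
4. Assembling these constraints gives the stated polynomial.

x^2*z - y^2*z + 2*z^3 + 2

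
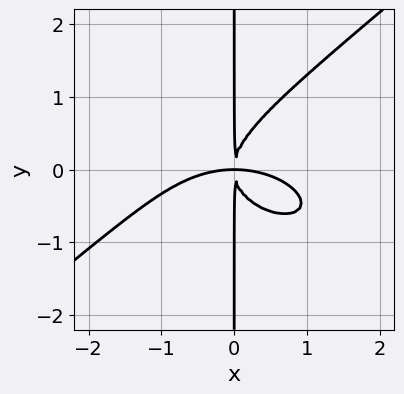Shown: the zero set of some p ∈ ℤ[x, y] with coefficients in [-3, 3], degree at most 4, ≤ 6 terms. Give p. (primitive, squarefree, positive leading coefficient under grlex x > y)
x^4 + x^2*y^2 - 3*x*y^3 + 3*x^2*y

1. deg p = 4.
2. From the axis intercepts and sections: the visible y-axis segment lies entirely on the curve.
3. Together with the visible shape, these determine p as stated.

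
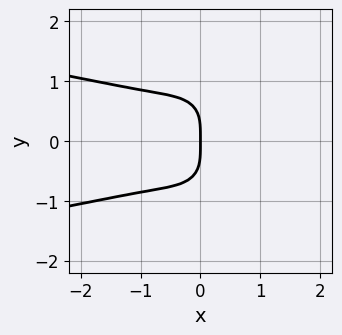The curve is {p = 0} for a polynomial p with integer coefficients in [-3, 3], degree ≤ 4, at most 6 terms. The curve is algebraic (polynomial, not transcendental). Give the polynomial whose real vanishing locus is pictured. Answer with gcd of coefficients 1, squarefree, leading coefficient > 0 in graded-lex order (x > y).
2*x^2*y^2 + y^4 + x^3 + x

(a) Degree: a generic line meets the curve in up to 4 points, so deg p = 4.
(b) Symmetries: it's symmetric under y → −y, forcing even powers of y.
(c) Against the integer gridlines: it meets the x-axis at x = 0 (among the integer gridlines); it meets the y-axis at y = 0 (among the integer gridlines).
(d) Together with the visible shape, these determine p as stated.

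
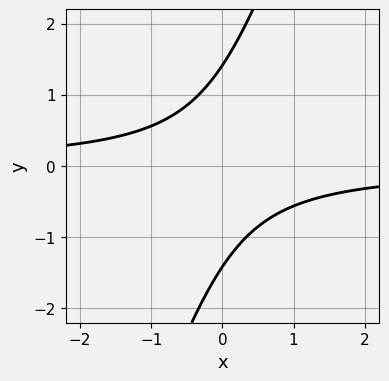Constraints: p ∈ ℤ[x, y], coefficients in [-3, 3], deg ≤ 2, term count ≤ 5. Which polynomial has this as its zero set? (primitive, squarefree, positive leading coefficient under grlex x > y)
3*x*y - y^2 + 2

First, the degree is 2 — a generic line meets the curve in up to 2 points.
Next, from the axis intercepts and sections: the curve avoids every integer x-axis point in the box.
Finally, the integer polynomial consistent with all of this is the stated p.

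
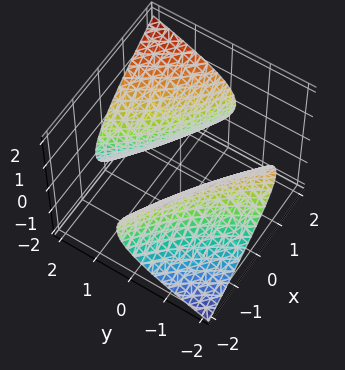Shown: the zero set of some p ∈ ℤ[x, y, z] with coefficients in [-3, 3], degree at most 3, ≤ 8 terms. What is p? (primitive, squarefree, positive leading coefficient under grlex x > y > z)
x^2 + 3*x*y + y^2 - 2*y*z - 3*z^2 - 3

1. I count 2 distinct pieces.
2. deg p = 2.
3. From the visible intercepts: the surface avoids every integer z-axis point in the box.
4. Putting this together gives p.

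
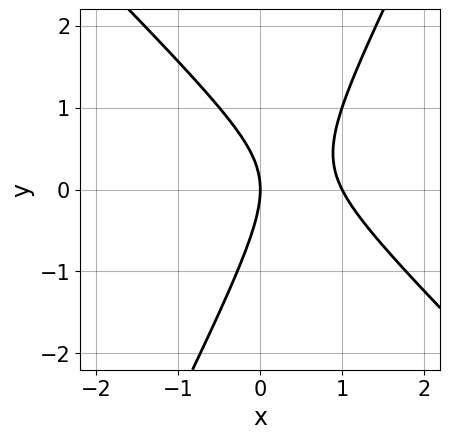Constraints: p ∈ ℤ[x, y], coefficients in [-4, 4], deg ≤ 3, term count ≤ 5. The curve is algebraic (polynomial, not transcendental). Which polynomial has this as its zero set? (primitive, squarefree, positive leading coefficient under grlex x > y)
2*x^2 + x*y - y^2 - 2*x

First, degree: no degree-1 curve has this shape, so deg p = 2.
Next, from the visible intercepts: the x-axis gridline crossings are at x ∈ {0, 1}; it crosses the y-axis at the gridline y = 0.
Finally, these observations pin down the coefficients.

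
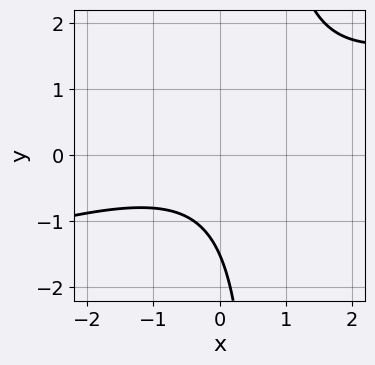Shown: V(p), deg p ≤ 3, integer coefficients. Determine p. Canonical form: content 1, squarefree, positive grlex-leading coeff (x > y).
deg p = 2. The shape is more complex than any degree-1 curve.
Checking where it meets the axes: no x-intercept at any integer in the box.
These observations pin down the coefficients.

x^2 - 3*x*y + 2*y + 3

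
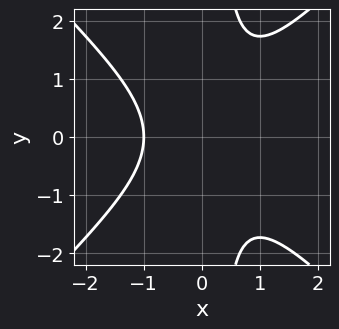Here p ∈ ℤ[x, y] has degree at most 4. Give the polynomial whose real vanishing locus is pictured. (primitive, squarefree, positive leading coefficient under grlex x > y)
The degree is 3 — a generic line meets the curve in up to 3 points.
Symmetries: it's symmetric under y → −y, forcing even powers of y.
From the axis intercepts and sections: no y-intercept at any integer in the box; it crosses the x-axis at the gridline x = -1.
Together with the visible shape, these determine p as stated.

3*x^3 - 3*x*y^2 + y^2 + 3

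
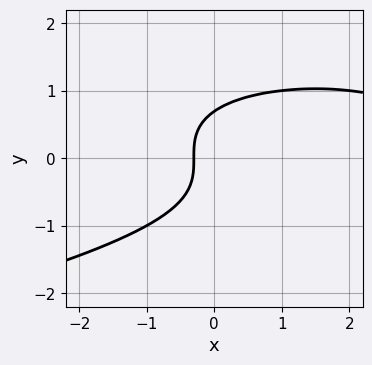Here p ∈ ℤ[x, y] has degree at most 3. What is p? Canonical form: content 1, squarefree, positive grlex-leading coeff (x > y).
3*y^3 + x^2 - 3*x - 1

(a) The degree is 3 — no degree-2 curve has this shape.
(b) Putting this together gives p.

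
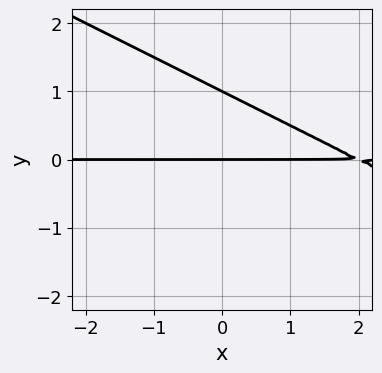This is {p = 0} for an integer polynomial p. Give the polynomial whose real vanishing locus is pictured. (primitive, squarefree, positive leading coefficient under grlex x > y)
x*y + 2*y^2 - 2*y

(a) The degree is 2 — the shape is more complex than any degree-1 curve.
(b) Observable constraints: among the integer gridlines, it crosses the y-axis at y ∈ {0, 1}; the visible x-axis segment lies entirely on the curve.
(c) Together with the visible shape, these determine p as stated.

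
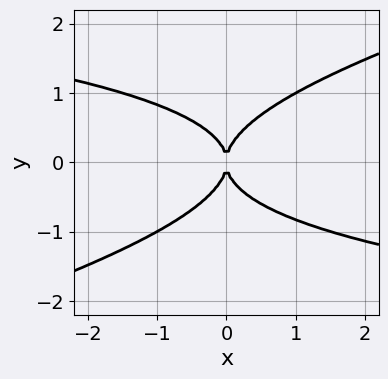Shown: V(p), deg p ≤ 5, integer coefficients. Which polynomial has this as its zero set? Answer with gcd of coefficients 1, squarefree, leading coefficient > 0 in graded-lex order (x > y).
x*y^3 - 3*y^4 + 2*x^2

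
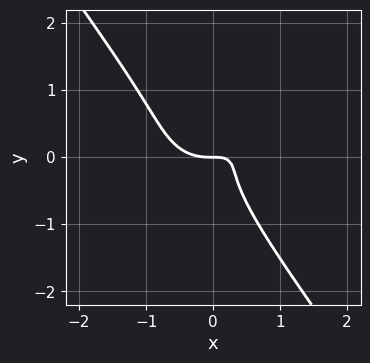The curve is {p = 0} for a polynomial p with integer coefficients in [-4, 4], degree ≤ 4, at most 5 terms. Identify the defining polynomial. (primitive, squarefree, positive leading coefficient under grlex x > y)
1. The degree is 3 — a generic line meets the curve in up to 3 points.
2. Observable constraints: it crosses the x-axis at the gridline x = 0; it meets the y-axis at y = 0 (among the integer gridlines).
3. Matching integer coefficients to the picture gives p.

2*x^3 + 3*x*y^2 + 3*y^3 - 2*x*y + y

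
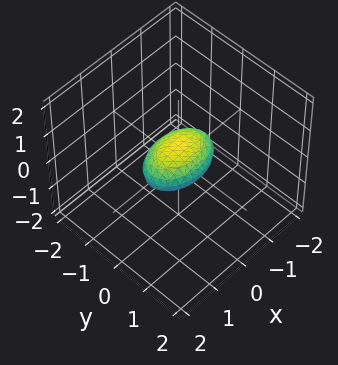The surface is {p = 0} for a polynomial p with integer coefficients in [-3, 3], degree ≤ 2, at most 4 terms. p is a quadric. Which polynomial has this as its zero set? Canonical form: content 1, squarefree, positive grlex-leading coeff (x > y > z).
x^2 + 2*y^2 + 3*z^2 - 1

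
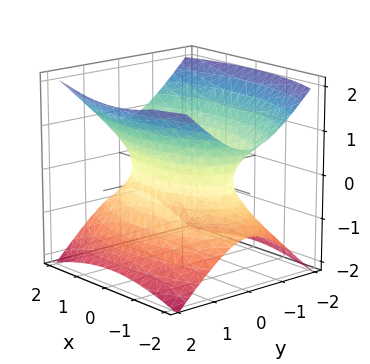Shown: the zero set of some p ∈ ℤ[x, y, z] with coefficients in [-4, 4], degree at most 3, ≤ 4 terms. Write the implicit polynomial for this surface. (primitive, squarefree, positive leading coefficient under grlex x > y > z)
x^2 + 3*y^2 - 3*z^2 - 2

The degree is 2 — an hourglass — one-sheet hyperboloid; a quadric.
Symmetries: it's symmetric under x → −x, forcing even powers of x; it's symmetric under y → −y, forcing even powers of y; it's symmetric under z → −z, forcing even powers of z.
Against the integer gridlines: no z-intercept at any integer in the box.
Putting this together gives p.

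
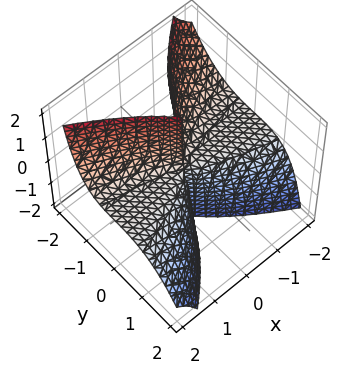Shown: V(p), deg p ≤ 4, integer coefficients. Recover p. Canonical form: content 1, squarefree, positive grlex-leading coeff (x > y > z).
First, deg p = 3. A generic line meets the surface in up to 3 points.
Then, observable constraints: the visible x-axis segment lies entirely on the surface; it meets the y-axis at y = 0 (among the integer gridlines).
Finally, assembling these constraints gives the stated polynomial. Check: (0, 0, -2) on the z-axis lies on the surface, and p(0, 0, -2) = 0. ✓

3*x^2*z + 2*x*y*z + 3*y^3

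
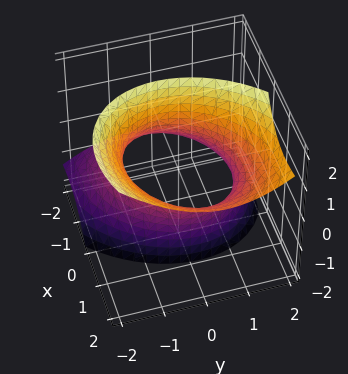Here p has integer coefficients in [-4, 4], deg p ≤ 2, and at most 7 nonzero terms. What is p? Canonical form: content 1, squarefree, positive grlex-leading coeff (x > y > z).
2*x^2 - x*y - 3*x*z + 2*y^2 - z^2 - 3

deg p = 2.
Checking where it meets the axes: no z-intercept at any integer in the box.
Assembling these constraints gives the stated polynomial.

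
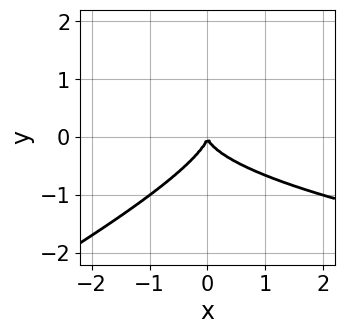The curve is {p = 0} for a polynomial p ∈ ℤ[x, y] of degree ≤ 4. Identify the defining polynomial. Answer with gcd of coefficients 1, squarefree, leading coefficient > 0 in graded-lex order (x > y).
(a) deg p = 3. No degree-2 curve has this shape.
(b) Checking where it meets the axes: it crosses the x-axis at the gridline x = 0; it crosses the y-axis at the gridline y = 0.
(c) Matching integer coefficients to the picture gives p.

x*y^2 - 2*y^3 - x^2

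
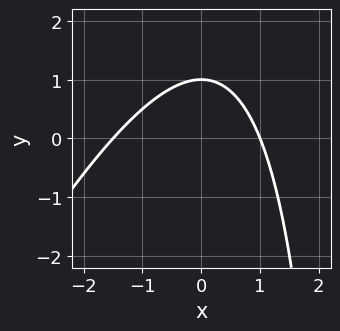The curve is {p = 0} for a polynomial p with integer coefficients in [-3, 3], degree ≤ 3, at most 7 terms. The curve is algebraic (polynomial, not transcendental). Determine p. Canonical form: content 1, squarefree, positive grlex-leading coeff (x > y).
2*x^2 - x*y + x + 3*y - 3

deg p = 2. The shape is more complex than any degree-1 curve.
Observable constraints: it crosses the y-axis at the gridline y = 1; one x-axis crossing is at x = 1.
Matching integer coefficients to the picture gives p.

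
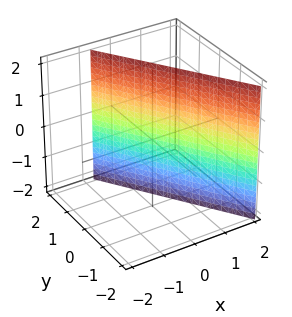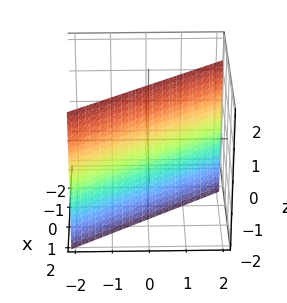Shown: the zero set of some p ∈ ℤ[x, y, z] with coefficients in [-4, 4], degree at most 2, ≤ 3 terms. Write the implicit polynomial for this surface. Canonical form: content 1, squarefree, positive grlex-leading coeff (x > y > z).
3*x + 2*y - 2

(a) deg p = 1.
(b) From the visible intercepts: it misses every integer gridline on the z-axis; it crosses the y-axis at the gridline y = 1.
(c) Fitting integer coefficients to these (and the overall shape) gives p.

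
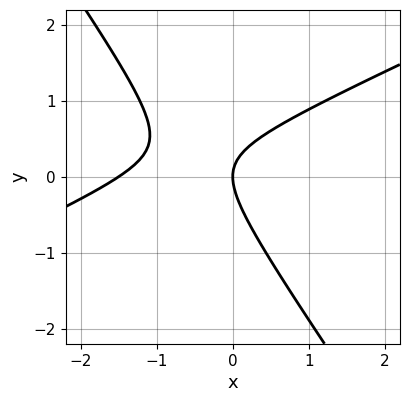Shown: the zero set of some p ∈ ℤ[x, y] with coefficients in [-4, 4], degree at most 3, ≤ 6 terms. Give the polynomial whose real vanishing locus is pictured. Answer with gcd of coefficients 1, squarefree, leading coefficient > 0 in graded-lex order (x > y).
2*x^2 - 3*x*y - 3*y^2 + 3*x

deg p = 2. A generic line meets the curve in up to 2 points.
From the axis intercepts and sections: one y-axis crossing is at y = 0; it crosses the x-axis at the gridline x = 0.
These observations pin down the coefficients.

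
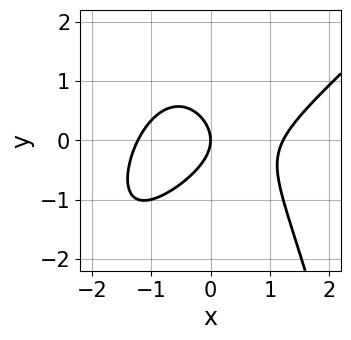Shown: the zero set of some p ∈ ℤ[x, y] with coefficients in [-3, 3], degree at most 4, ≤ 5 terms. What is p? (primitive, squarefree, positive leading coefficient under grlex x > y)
1. Degree: no degree-2 curve has this shape, so deg p = 3.
2. Observable constraints: it meets the y-axis at y = 0 (among the integer gridlines); it meets the x-axis at x = 0 (among the integer gridlines).
3. Together with the visible shape, these determine p as stated.

2*x^3 - 2*x^2*y - 3*y^2 - 3*x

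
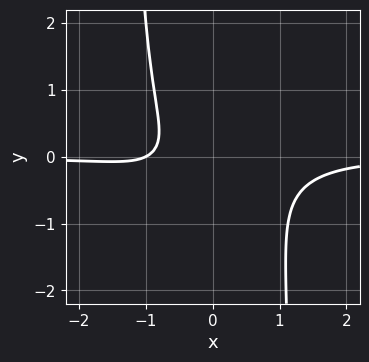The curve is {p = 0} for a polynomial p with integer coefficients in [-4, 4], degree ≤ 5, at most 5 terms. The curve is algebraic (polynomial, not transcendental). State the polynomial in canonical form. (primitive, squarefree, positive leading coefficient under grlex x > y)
2*x^3*y - x^2*y^2 + 2*y^2 + x + 1

deg p = 4. No degree-3 curve has this shape.
Observable constraints: it meets the x-axis at x = -1 (among the integer gridlines); the curve avoids every integer y-axis point in the box.
Putting this together gives p.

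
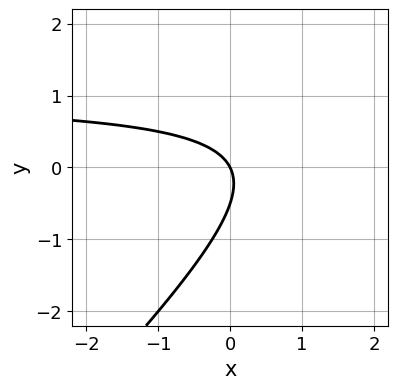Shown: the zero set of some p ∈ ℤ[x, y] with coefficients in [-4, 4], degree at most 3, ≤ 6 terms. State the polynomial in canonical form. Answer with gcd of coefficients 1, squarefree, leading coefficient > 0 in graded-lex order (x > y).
2*x*y - 2*y^2 - 2*x - y

1. Degree: the shape is more complex than any degree-1 curve, so deg p = 2.
2. From the visible intercepts: one x-axis crossing is at x = 0; it meets the y-axis at y = 0 (among the integer gridlines).
3. Assembling these constraints gives the stated polynomial.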